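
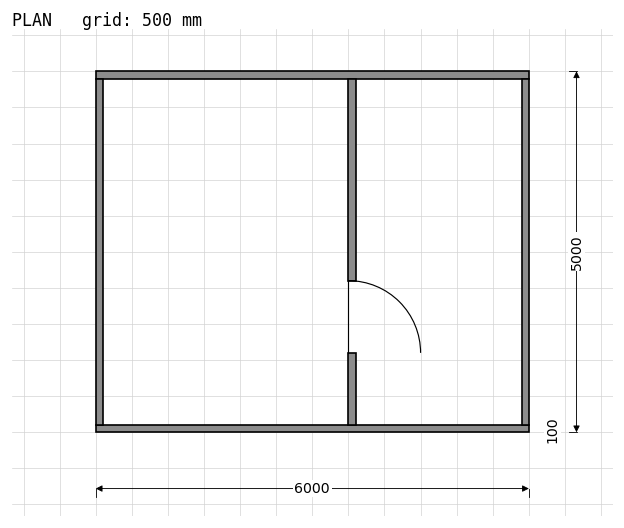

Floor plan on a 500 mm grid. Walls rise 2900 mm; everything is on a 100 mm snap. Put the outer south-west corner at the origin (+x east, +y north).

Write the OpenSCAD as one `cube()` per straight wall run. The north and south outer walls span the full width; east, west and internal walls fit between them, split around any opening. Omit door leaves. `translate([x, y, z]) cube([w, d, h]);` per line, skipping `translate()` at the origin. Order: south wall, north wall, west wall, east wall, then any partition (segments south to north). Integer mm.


cube([6000, 100, 2900]);
translate([0, 4900, 0]) cube([6000, 100, 2900]);
translate([0, 100, 0]) cube([100, 4800, 2900]);
translate([5900, 100, 0]) cube([100, 4800, 2900]);
translate([3500, 100, 0]) cube([100, 1000, 2900]);
translate([3500, 2100, 0]) cube([100, 2800, 2900]);


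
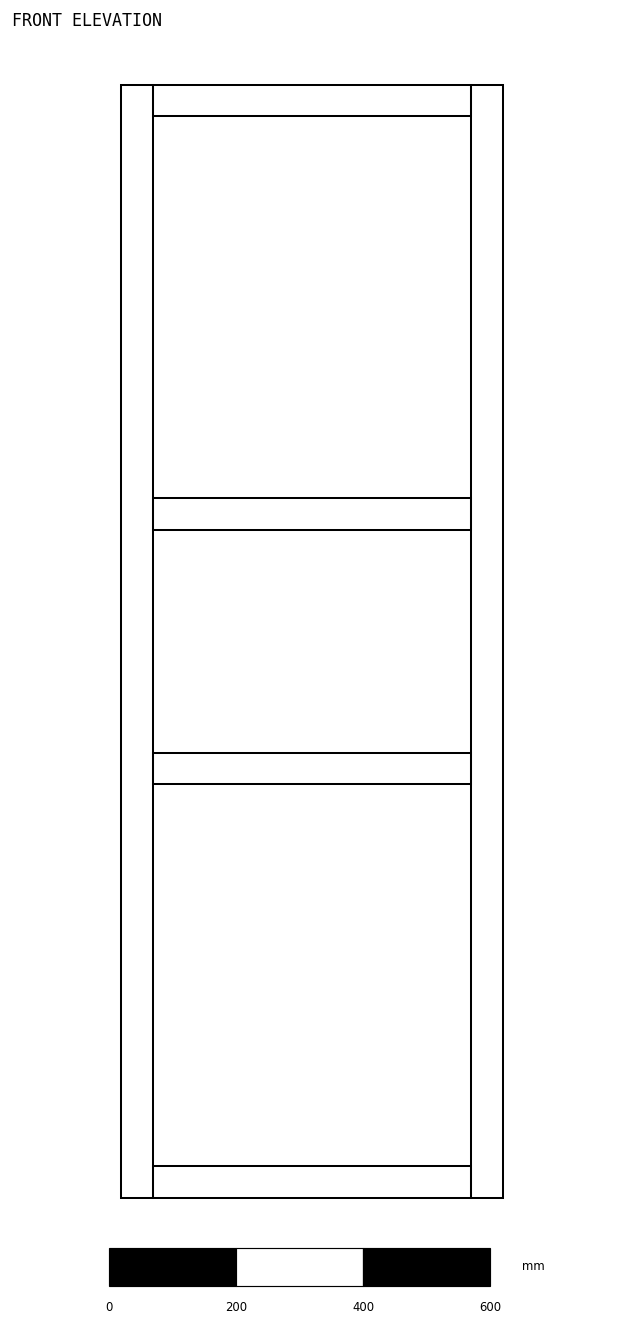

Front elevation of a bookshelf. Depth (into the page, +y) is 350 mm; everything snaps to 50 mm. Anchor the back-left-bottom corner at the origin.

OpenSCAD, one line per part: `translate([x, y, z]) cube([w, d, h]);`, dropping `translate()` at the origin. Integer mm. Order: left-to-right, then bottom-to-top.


cube([50, 350, 1750]);
translate([50, 0, 0]) cube([500, 350, 50]);
translate([50, 0, 650]) cube([500, 350, 50]);
translate([50, 0, 1050]) cube([500, 350, 50]);
translate([50, 0, 1700]) cube([500, 350, 50]);
translate([550, 0, 0]) cube([50, 350, 1750]);


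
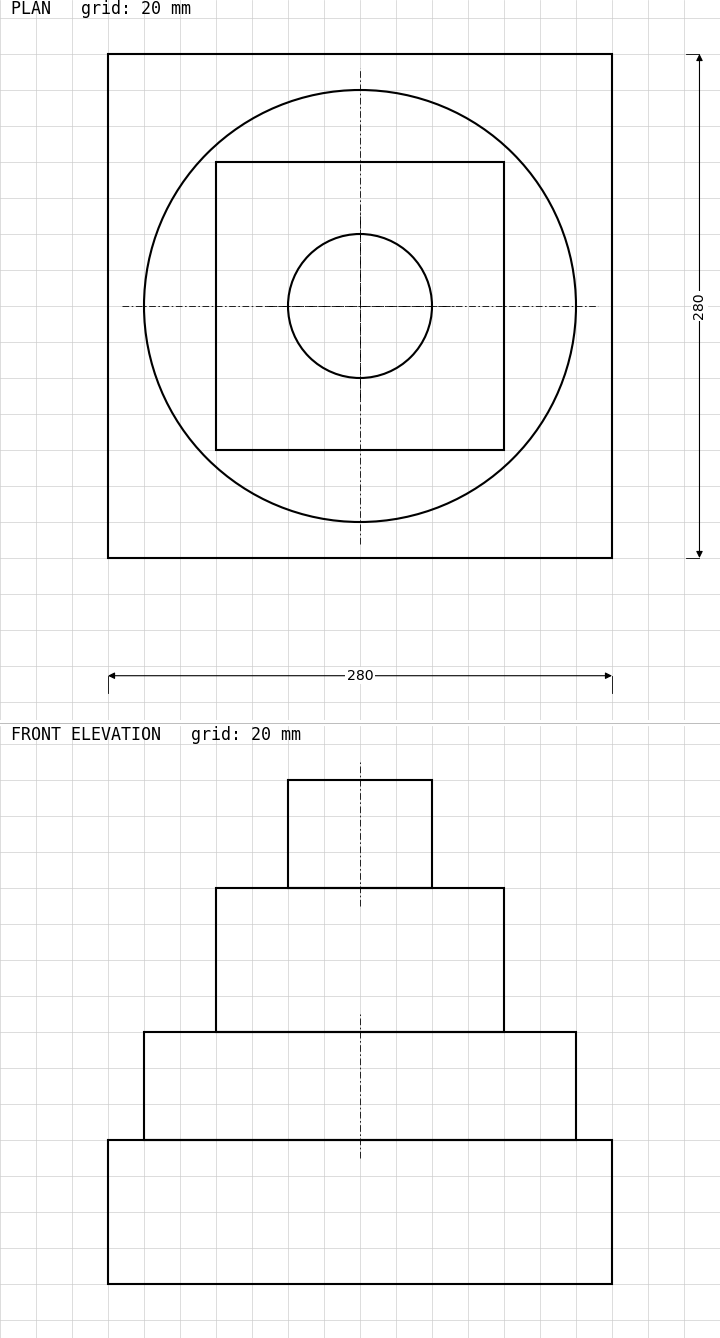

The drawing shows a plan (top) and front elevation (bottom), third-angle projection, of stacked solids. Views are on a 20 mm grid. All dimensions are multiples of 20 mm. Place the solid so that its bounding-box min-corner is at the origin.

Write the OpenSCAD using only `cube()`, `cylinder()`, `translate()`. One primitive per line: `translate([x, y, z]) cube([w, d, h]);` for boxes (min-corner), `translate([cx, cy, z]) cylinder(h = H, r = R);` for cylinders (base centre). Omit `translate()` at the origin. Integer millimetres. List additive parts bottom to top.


cube([280, 280, 80]);
translate([140, 140, 80]) cylinder(h = 60, r = 120);
translate([60, 60, 140]) cube([160, 160, 80]);
translate([140, 140, 220]) cylinder(h = 60, r = 40);


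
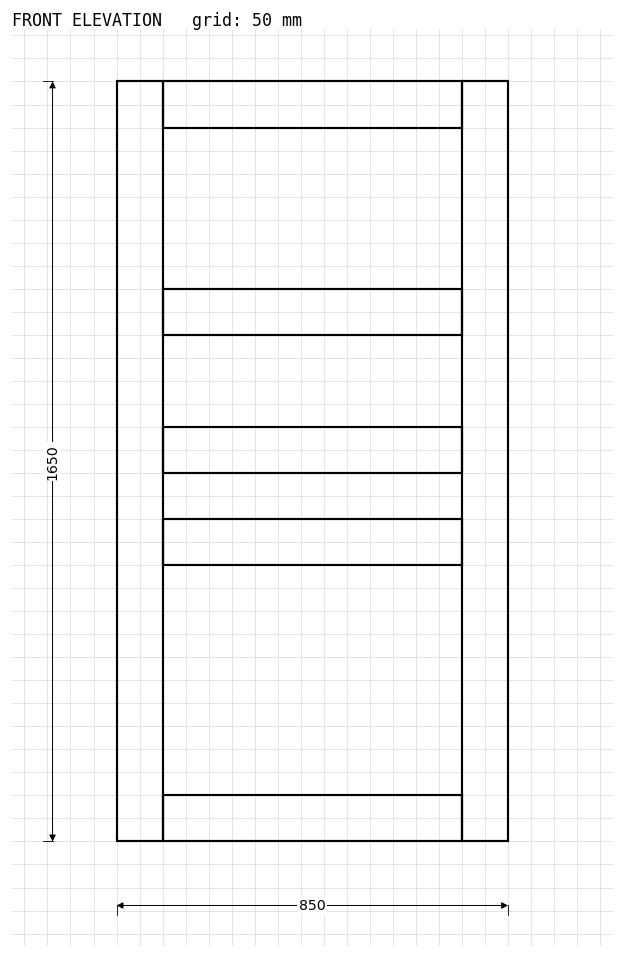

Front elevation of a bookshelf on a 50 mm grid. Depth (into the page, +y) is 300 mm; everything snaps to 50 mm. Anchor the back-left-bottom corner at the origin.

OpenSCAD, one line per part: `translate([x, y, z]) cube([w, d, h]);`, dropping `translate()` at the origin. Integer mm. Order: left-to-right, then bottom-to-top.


cube([100, 300, 1650]);
translate([100, 0, 0]) cube([650, 300, 100]);
translate([100, 0, 600]) cube([650, 300, 100]);
translate([100, 0, 800]) cube([650, 300, 100]);
translate([100, 0, 1100]) cube([650, 300, 100]);
translate([100, 0, 1550]) cube([650, 300, 100]);
translate([750, 0, 0]) cube([100, 300, 1650]);


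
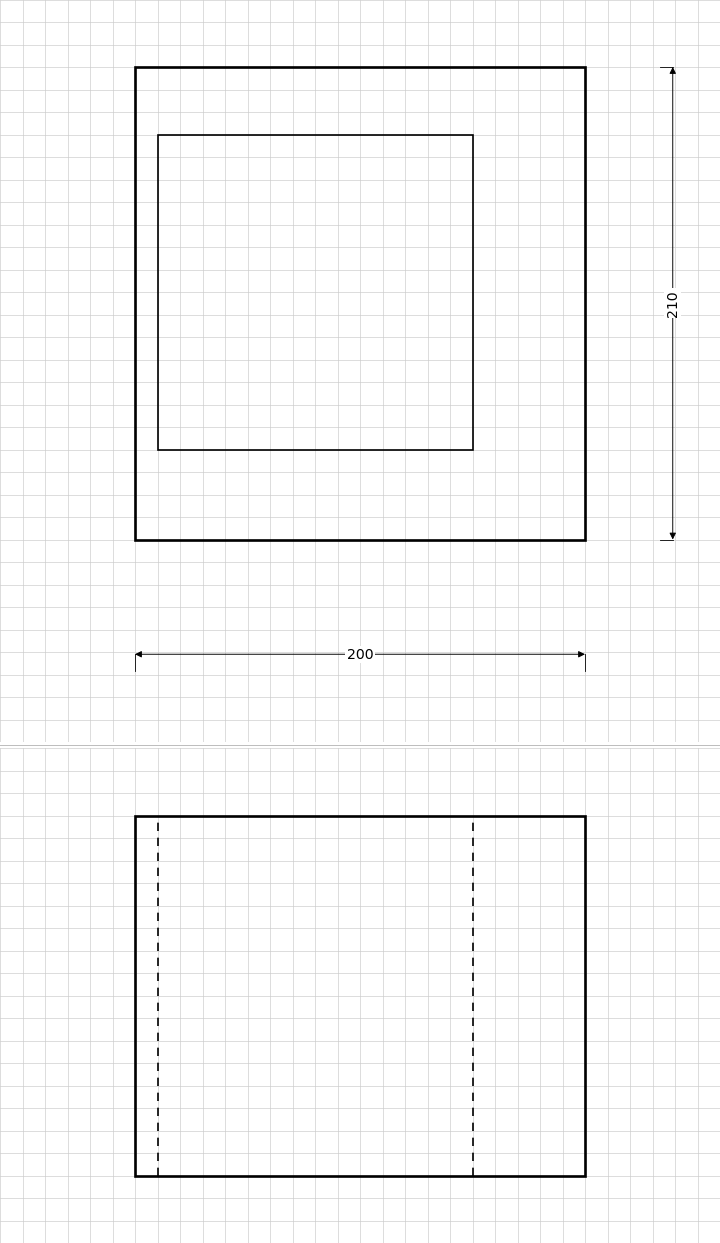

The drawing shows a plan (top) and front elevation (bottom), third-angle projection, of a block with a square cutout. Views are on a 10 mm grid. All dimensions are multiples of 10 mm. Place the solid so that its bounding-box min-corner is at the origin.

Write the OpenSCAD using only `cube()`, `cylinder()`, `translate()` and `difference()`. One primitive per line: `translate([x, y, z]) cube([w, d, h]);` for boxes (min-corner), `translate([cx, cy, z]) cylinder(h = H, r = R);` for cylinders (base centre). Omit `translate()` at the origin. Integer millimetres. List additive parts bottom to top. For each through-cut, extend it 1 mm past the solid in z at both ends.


difference() {
  cube([200, 210, 160]);
  translate([10, 40, -1]) cube([140, 140, 162]);
}


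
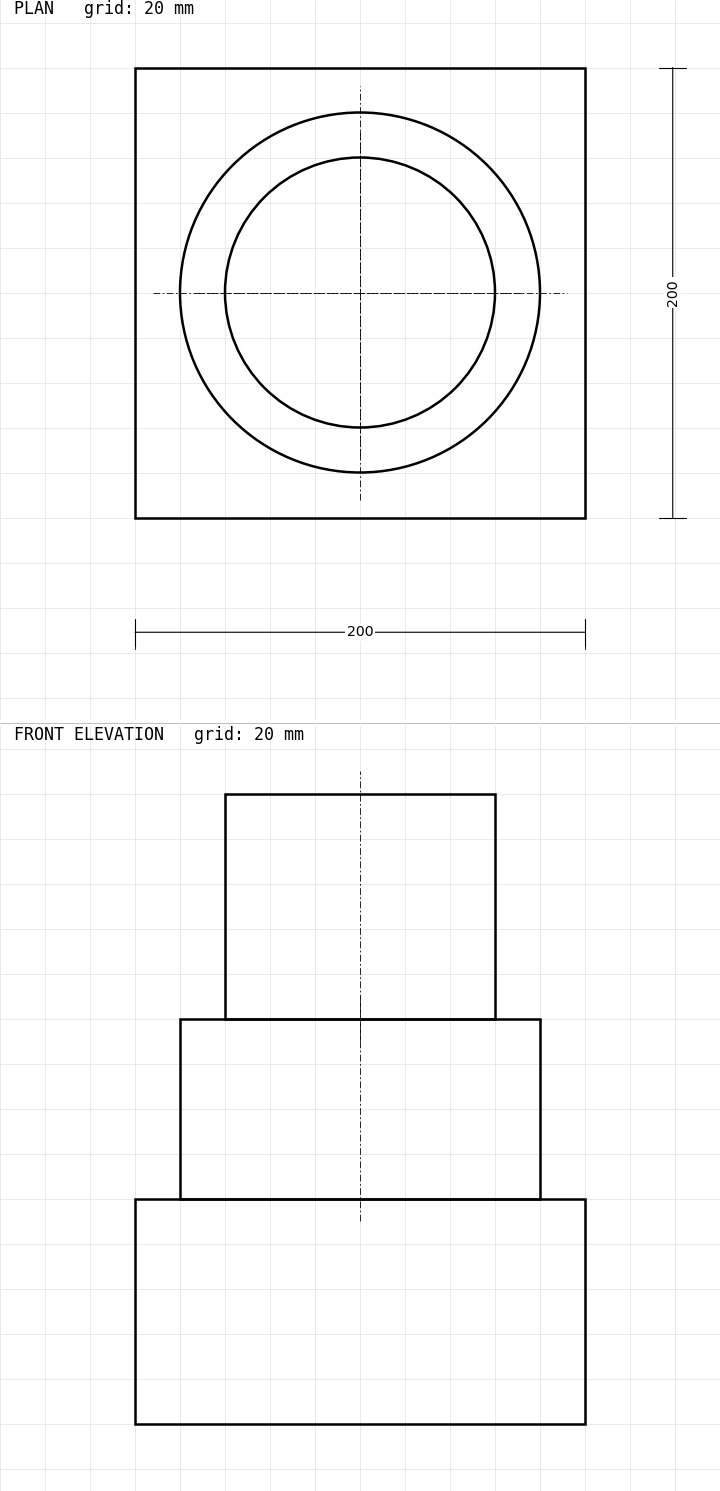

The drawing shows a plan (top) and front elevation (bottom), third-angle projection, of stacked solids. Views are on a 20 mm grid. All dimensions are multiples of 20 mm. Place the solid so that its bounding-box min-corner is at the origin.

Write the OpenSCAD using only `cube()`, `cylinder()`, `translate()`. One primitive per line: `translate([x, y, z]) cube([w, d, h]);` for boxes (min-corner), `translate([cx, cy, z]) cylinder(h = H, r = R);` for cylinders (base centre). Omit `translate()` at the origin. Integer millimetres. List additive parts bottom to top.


cube([200, 200, 100]);
translate([100, 100, 100]) cylinder(h = 80, r = 80);
translate([100, 100, 180]) cylinder(h = 100, r = 60);


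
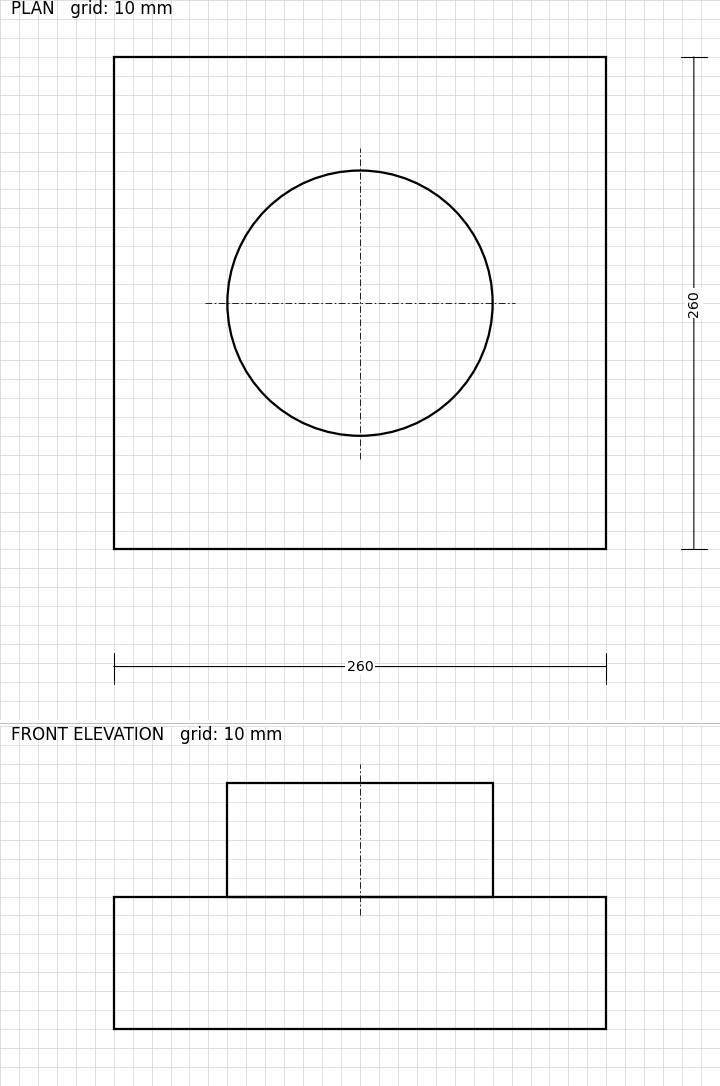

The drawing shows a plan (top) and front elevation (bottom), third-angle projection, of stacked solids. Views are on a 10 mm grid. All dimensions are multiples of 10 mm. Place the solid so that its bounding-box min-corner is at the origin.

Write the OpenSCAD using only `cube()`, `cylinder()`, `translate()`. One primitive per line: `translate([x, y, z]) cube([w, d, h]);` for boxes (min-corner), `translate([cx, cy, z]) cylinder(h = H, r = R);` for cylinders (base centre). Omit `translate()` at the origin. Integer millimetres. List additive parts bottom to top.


cube([260, 260, 70]);
translate([130, 130, 70]) cylinder(h = 60, r = 70);


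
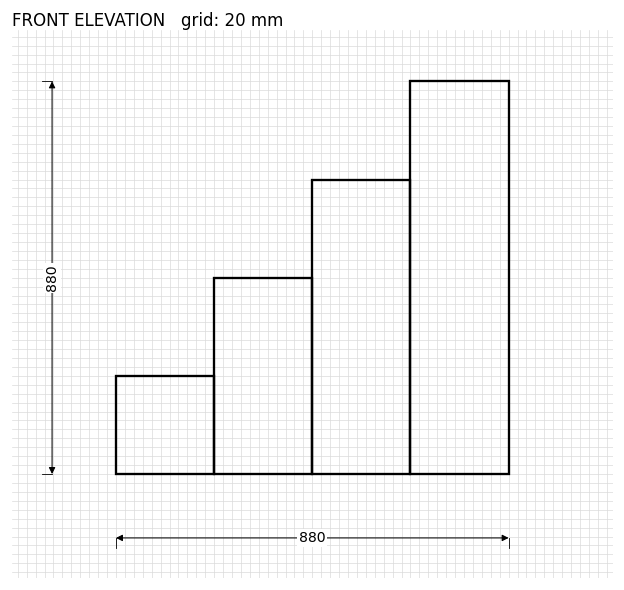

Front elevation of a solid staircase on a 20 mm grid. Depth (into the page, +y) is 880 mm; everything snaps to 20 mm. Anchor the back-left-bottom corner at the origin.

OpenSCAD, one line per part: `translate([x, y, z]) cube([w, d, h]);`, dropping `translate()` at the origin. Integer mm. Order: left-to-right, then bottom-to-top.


cube([220, 880, 220]);
translate([220, 0, 0]) cube([220, 880, 440]);
translate([440, 0, 0]) cube([220, 880, 660]);
translate([660, 0, 0]) cube([220, 880, 880]);


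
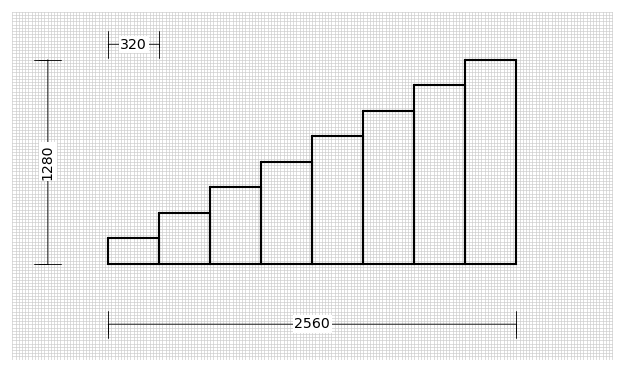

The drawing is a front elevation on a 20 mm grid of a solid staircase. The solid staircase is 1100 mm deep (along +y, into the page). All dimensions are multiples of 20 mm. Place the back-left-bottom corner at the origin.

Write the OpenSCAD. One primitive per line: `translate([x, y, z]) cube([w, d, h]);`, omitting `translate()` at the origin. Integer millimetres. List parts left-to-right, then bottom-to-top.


cube([320, 1100, 160]);
translate([320, 0, 0]) cube([320, 1100, 320]);
translate([640, 0, 0]) cube([320, 1100, 480]);
translate([960, 0, 0]) cube([320, 1100, 640]);
translate([1280, 0, 0]) cube([320, 1100, 800]);
translate([1600, 0, 0]) cube([320, 1100, 960]);
translate([1920, 0, 0]) cube([320, 1100, 1120]);
translate([2240, 0, 0]) cube([320, 1100, 1280]);


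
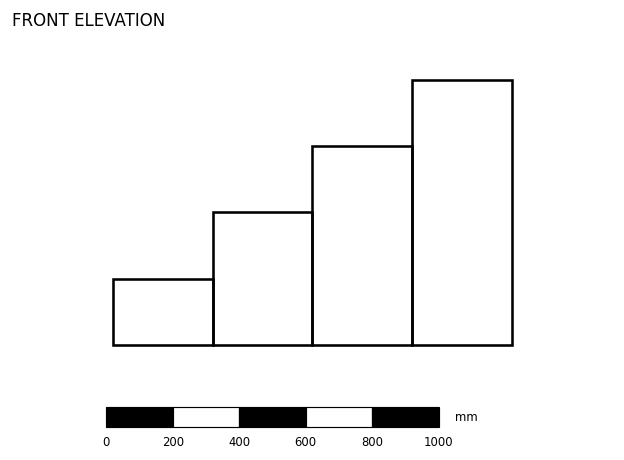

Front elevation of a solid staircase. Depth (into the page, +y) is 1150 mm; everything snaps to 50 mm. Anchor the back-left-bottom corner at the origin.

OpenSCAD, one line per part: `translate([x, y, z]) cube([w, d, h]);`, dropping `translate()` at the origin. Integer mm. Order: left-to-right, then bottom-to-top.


cube([300, 1150, 200]);
translate([300, 0, 0]) cube([300, 1150, 400]);
translate([600, 0, 0]) cube([300, 1150, 600]);
translate([900, 0, 0]) cube([300, 1150, 800]);


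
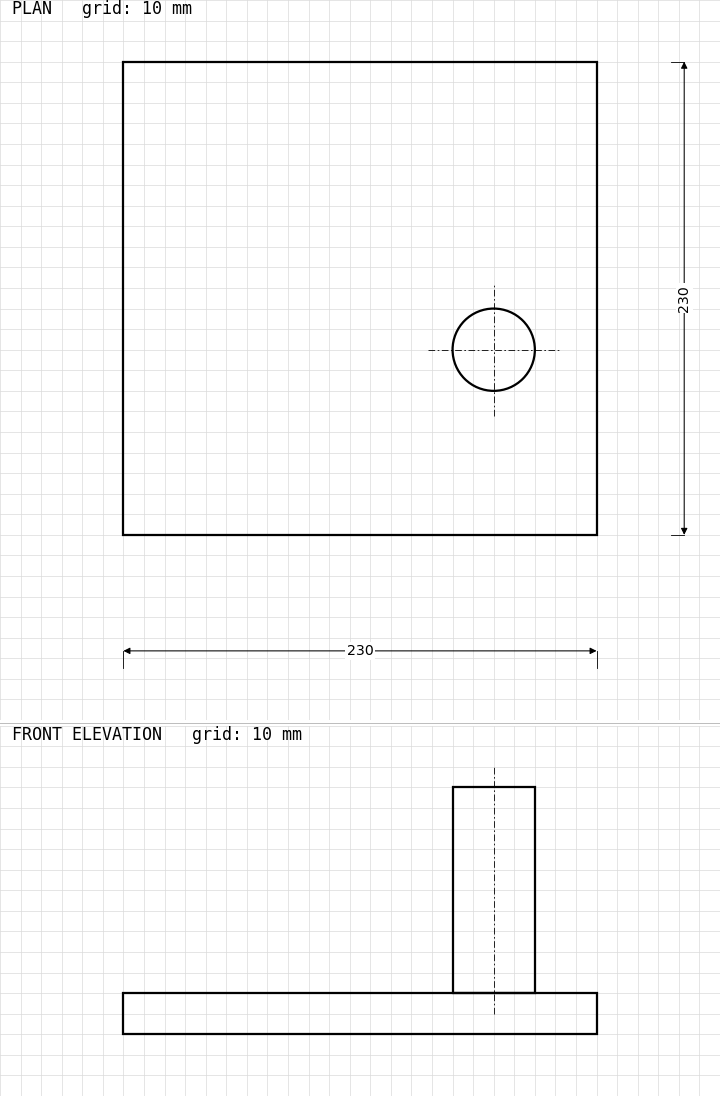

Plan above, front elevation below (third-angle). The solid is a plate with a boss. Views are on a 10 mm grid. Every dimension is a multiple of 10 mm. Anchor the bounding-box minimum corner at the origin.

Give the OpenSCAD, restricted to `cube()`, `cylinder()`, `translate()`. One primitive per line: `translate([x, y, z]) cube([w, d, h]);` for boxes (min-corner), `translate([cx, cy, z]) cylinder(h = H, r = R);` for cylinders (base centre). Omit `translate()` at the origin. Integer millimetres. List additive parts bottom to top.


cube([230, 230, 20]);
translate([180, 90, 20]) cylinder(h = 100, r = 20);


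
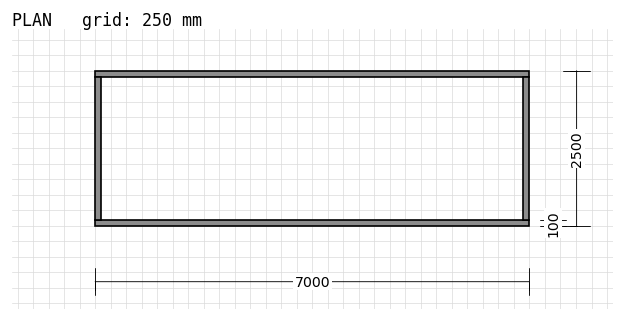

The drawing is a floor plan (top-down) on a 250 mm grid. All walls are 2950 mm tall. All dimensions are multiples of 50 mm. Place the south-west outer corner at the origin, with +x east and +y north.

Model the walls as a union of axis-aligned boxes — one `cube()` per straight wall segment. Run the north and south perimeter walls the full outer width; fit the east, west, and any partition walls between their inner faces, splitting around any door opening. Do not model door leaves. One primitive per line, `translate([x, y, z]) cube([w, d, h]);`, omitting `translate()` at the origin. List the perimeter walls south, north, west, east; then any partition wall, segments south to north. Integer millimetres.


cube([7000, 100, 2950]);
translate([0, 2400, 0]) cube([7000, 100, 2950]);
translate([0, 100, 0]) cube([100, 2300, 2950]);
translate([6900, 100, 0]) cube([100, 2300, 2950]);


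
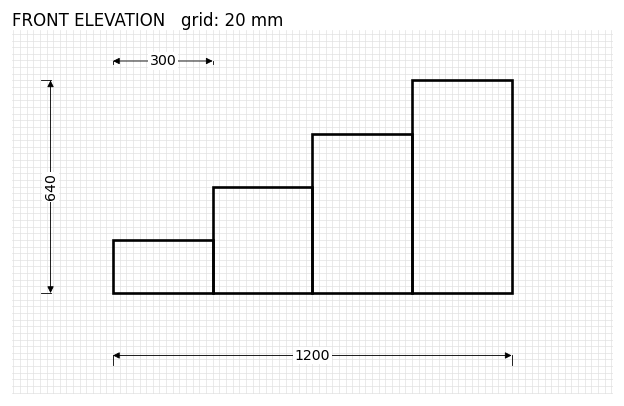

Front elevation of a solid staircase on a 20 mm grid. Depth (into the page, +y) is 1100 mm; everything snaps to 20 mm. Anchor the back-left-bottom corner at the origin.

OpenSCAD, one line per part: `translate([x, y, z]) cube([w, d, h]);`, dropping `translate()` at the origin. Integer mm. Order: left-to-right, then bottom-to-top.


cube([300, 1100, 160]);
translate([300, 0, 0]) cube([300, 1100, 320]);
translate([600, 0, 0]) cube([300, 1100, 480]);
translate([900, 0, 0]) cube([300, 1100, 640]);


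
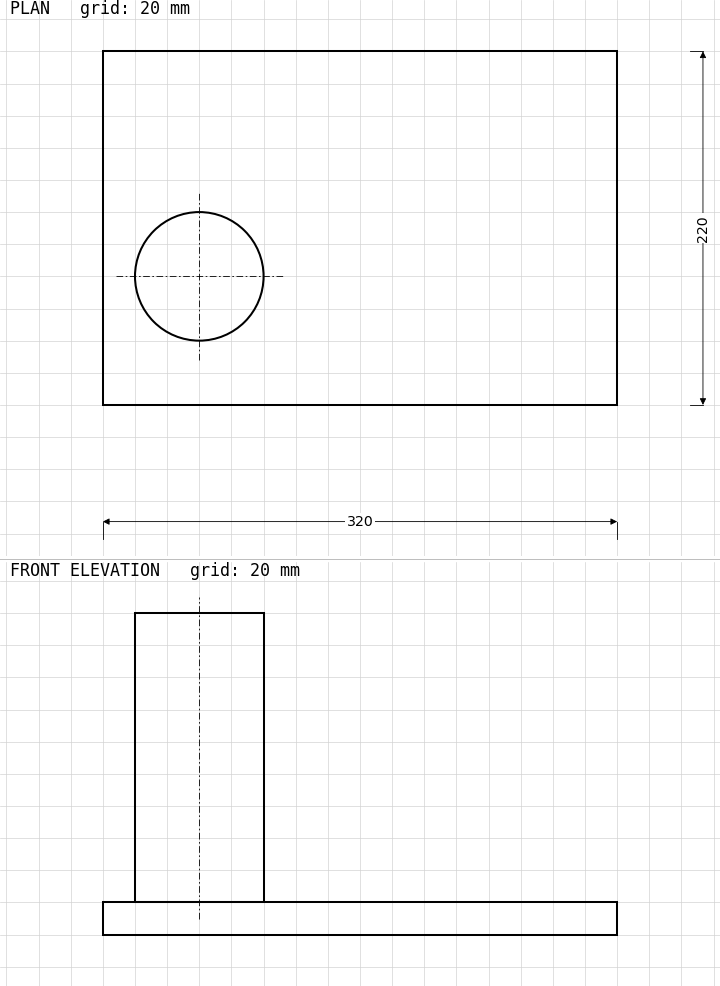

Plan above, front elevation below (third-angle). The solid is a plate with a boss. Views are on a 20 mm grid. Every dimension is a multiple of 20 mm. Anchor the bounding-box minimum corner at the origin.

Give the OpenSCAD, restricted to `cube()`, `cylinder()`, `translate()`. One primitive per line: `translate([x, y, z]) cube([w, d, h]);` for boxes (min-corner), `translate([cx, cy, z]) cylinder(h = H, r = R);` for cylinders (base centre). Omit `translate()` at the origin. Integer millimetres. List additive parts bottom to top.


cube([320, 220, 20]);
translate([60, 80, 20]) cylinder(h = 180, r = 40);


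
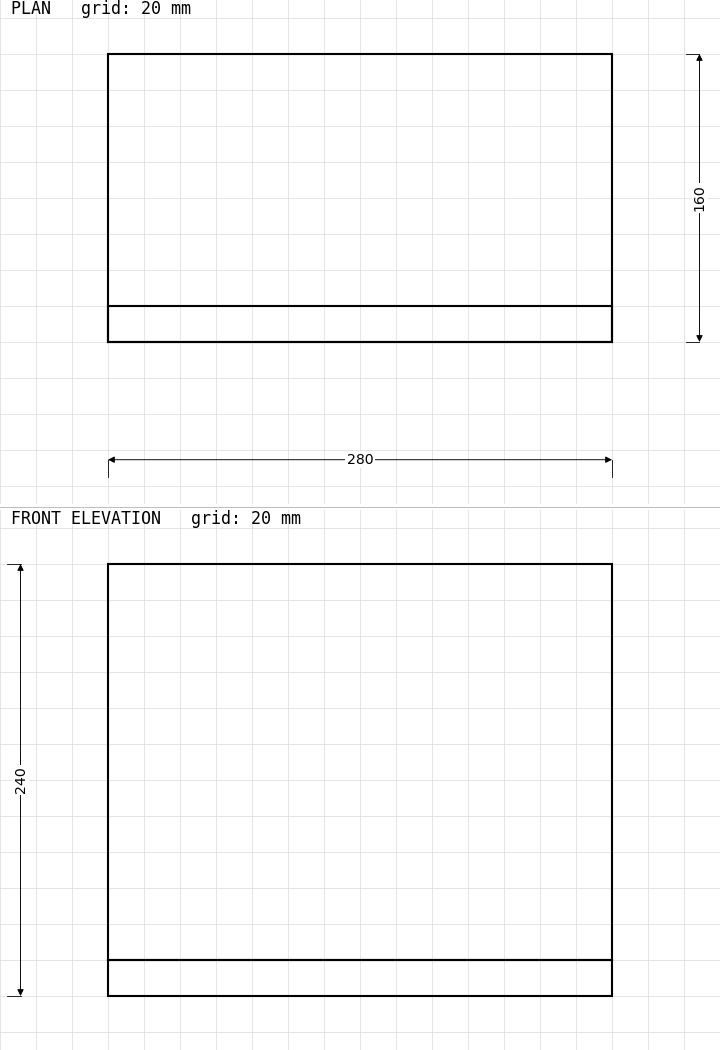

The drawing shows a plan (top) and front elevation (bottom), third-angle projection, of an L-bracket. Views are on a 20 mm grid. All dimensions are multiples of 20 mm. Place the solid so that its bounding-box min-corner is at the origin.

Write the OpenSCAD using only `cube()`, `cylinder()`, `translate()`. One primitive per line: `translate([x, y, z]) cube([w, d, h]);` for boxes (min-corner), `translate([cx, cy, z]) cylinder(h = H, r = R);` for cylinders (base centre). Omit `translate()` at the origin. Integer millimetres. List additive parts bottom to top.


cube([280, 160, 20]);
translate([0, 0, 20]) cube([280, 20, 220]);


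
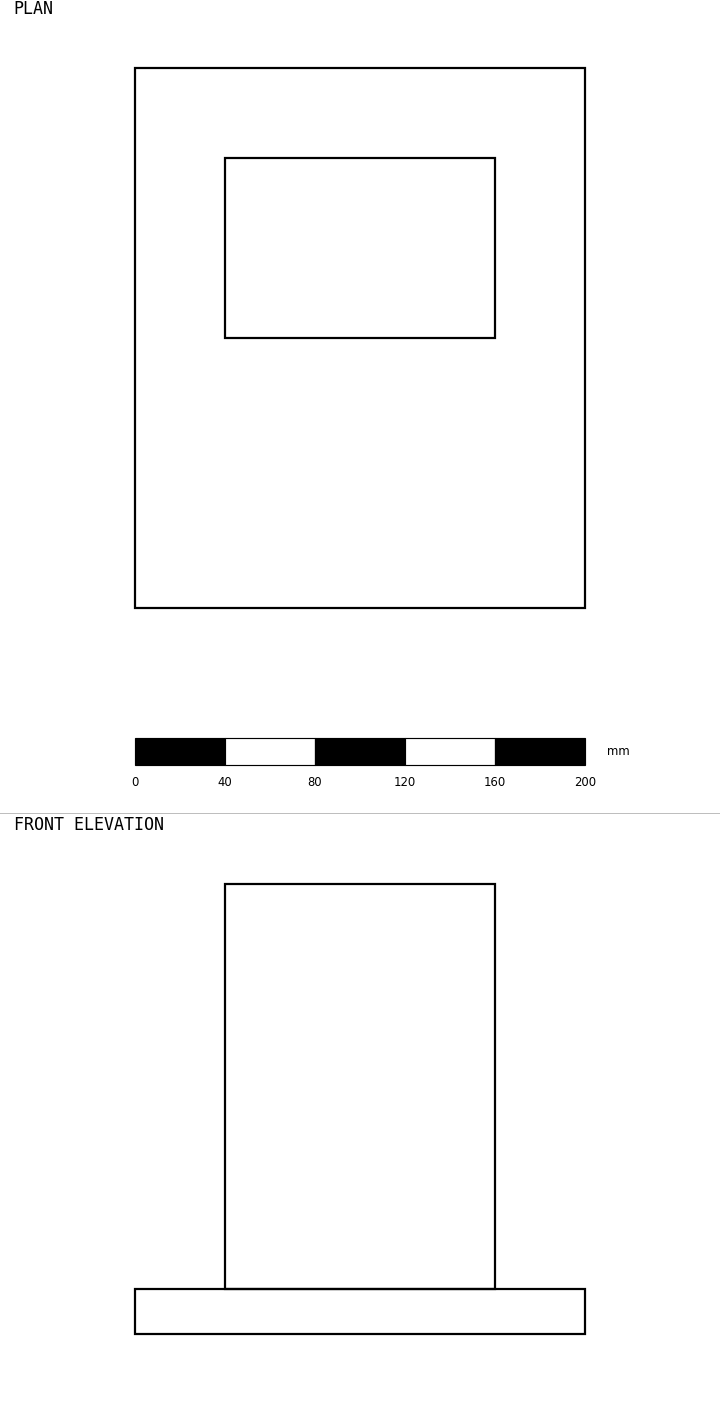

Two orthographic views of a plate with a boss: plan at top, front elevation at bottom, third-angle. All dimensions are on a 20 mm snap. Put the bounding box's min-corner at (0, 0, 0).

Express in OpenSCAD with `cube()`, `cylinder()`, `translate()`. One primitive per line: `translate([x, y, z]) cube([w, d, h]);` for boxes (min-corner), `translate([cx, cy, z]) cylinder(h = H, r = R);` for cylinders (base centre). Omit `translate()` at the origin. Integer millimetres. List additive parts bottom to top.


cube([200, 240, 20]);
translate([40, 120, 20]) cube([120, 80, 180]);


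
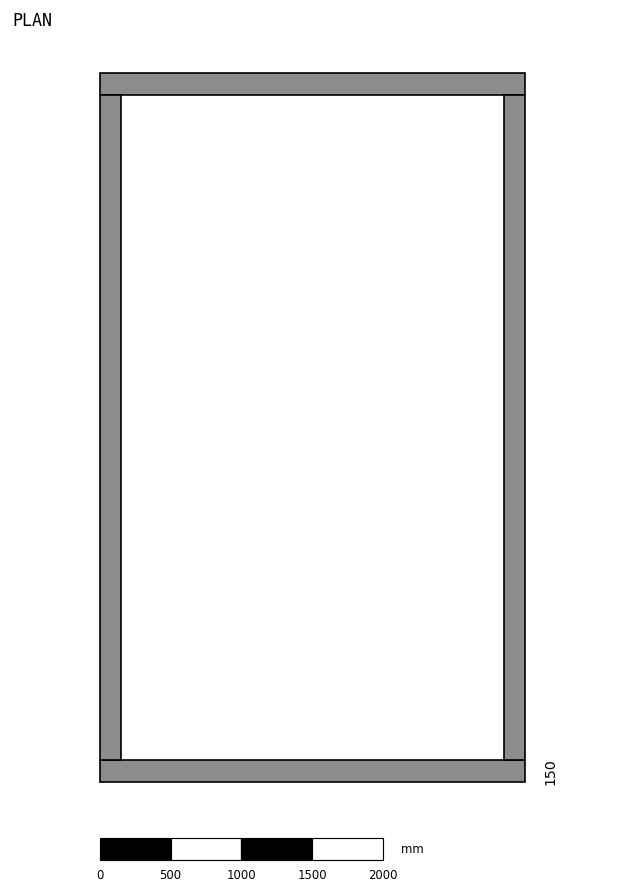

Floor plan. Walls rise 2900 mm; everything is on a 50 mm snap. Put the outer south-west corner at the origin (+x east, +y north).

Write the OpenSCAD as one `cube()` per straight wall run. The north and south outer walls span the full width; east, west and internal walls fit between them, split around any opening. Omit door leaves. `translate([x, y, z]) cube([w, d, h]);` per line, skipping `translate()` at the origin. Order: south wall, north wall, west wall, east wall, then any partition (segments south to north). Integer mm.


cube([3000, 150, 2900]);
translate([0, 4850, 0]) cube([3000, 150, 2900]);
translate([0, 150, 0]) cube([150, 4700, 2900]);
translate([2850, 150, 0]) cube([150, 4700, 2900]);


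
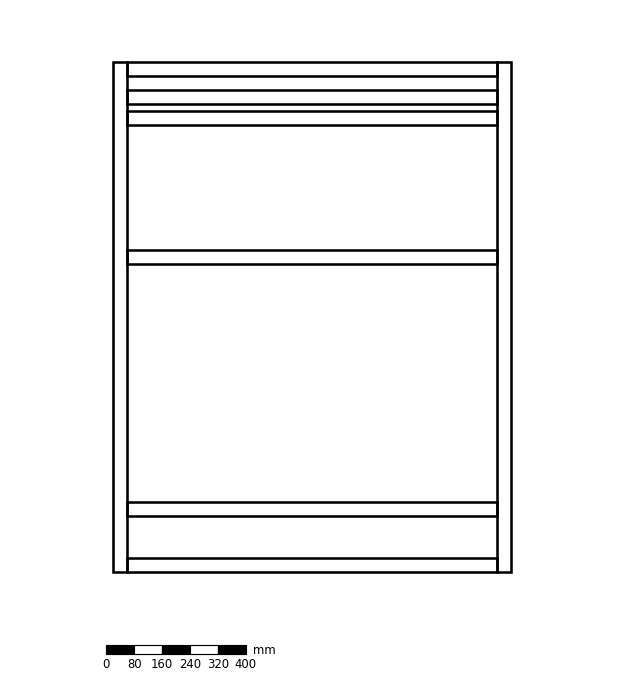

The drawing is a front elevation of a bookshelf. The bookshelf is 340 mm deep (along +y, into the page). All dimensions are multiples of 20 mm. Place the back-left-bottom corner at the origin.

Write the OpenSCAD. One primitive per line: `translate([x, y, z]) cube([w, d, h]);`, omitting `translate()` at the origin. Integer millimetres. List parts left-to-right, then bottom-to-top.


cube([40, 340, 1460]);
translate([40, 0, 0]) cube([1060, 340, 40]);
translate([40, 0, 160]) cube([1060, 340, 40]);
translate([40, 0, 880]) cube([1060, 340, 40]);
translate([40, 0, 1280]) cube([1060, 340, 40]);
translate([40, 0, 1340]) cube([1060, 340, 40]);
translate([40, 0, 1420]) cube([1060, 340, 40]);
translate([1100, 0, 0]) cube([40, 340, 1460]);


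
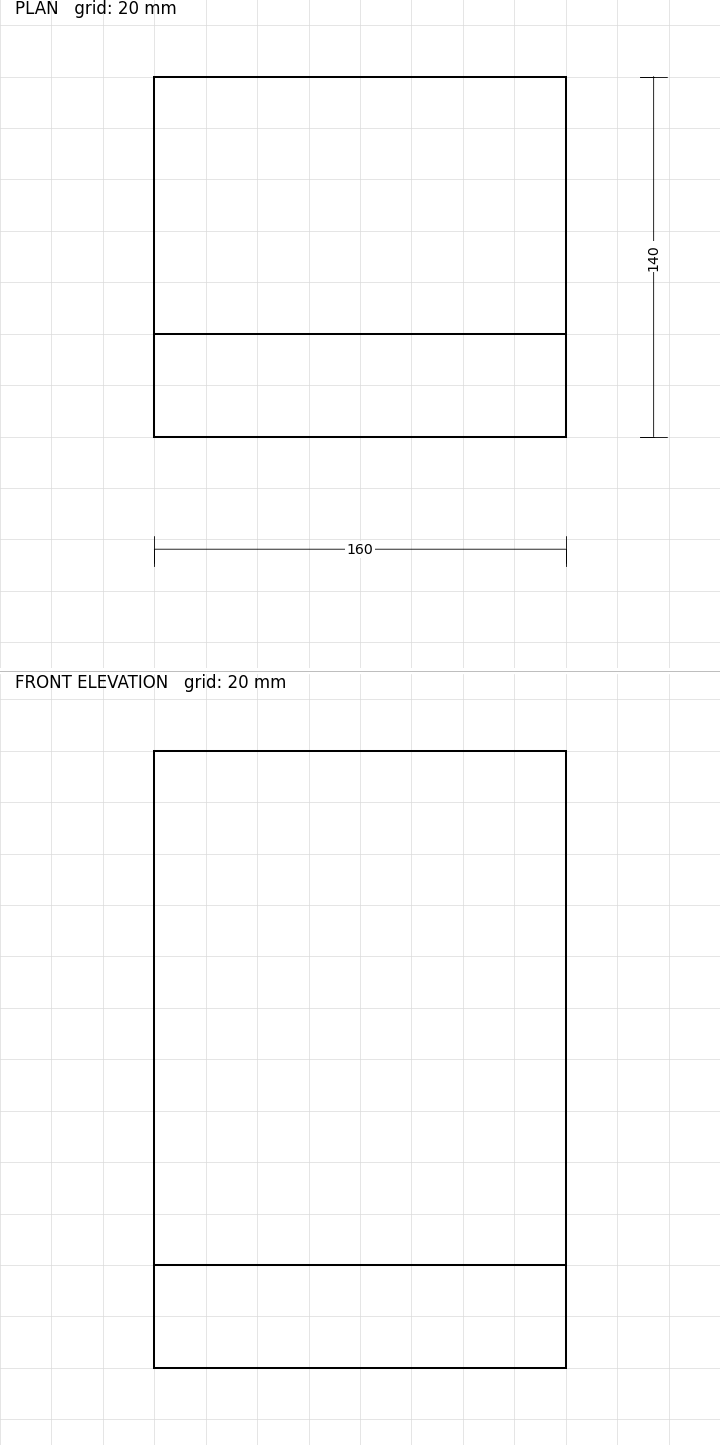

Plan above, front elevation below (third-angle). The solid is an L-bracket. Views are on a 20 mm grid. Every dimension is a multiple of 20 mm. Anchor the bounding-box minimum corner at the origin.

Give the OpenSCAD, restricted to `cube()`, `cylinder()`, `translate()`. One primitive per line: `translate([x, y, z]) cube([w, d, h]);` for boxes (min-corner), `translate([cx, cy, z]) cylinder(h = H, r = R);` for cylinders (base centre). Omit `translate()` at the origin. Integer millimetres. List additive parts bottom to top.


cube([160, 140, 40]);
translate([0, 0, 40]) cube([160, 40, 200]);


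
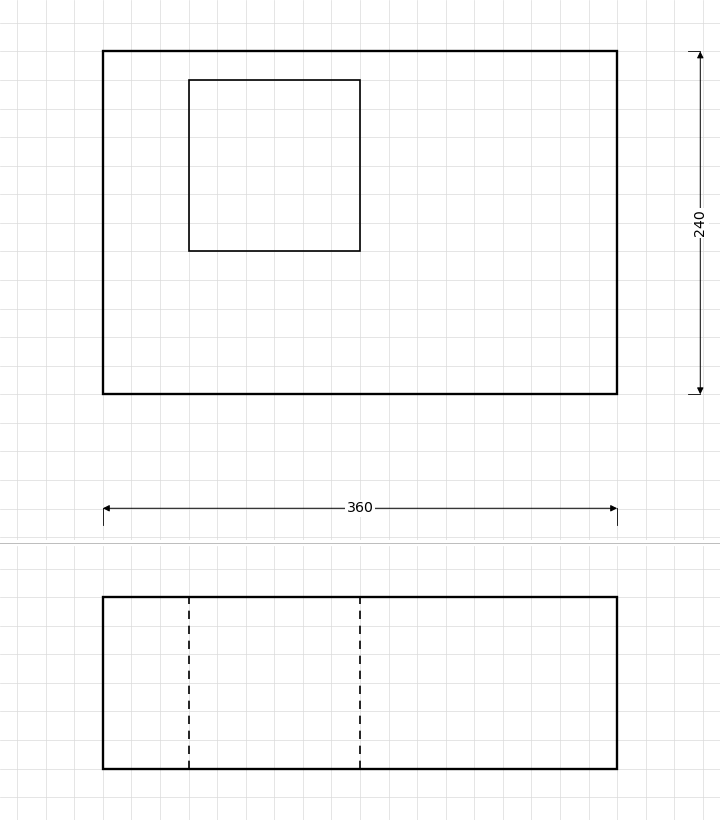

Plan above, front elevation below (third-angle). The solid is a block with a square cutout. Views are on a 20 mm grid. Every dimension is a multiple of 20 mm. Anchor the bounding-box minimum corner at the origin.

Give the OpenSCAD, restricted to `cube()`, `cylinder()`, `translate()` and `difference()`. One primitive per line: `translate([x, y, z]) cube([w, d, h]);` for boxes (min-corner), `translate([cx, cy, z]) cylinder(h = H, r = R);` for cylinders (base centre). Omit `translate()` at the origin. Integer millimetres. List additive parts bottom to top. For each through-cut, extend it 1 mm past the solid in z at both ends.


difference() {
  cube([360, 240, 120]);
  translate([60, 100, -1]) cube([120, 120, 122]);
}


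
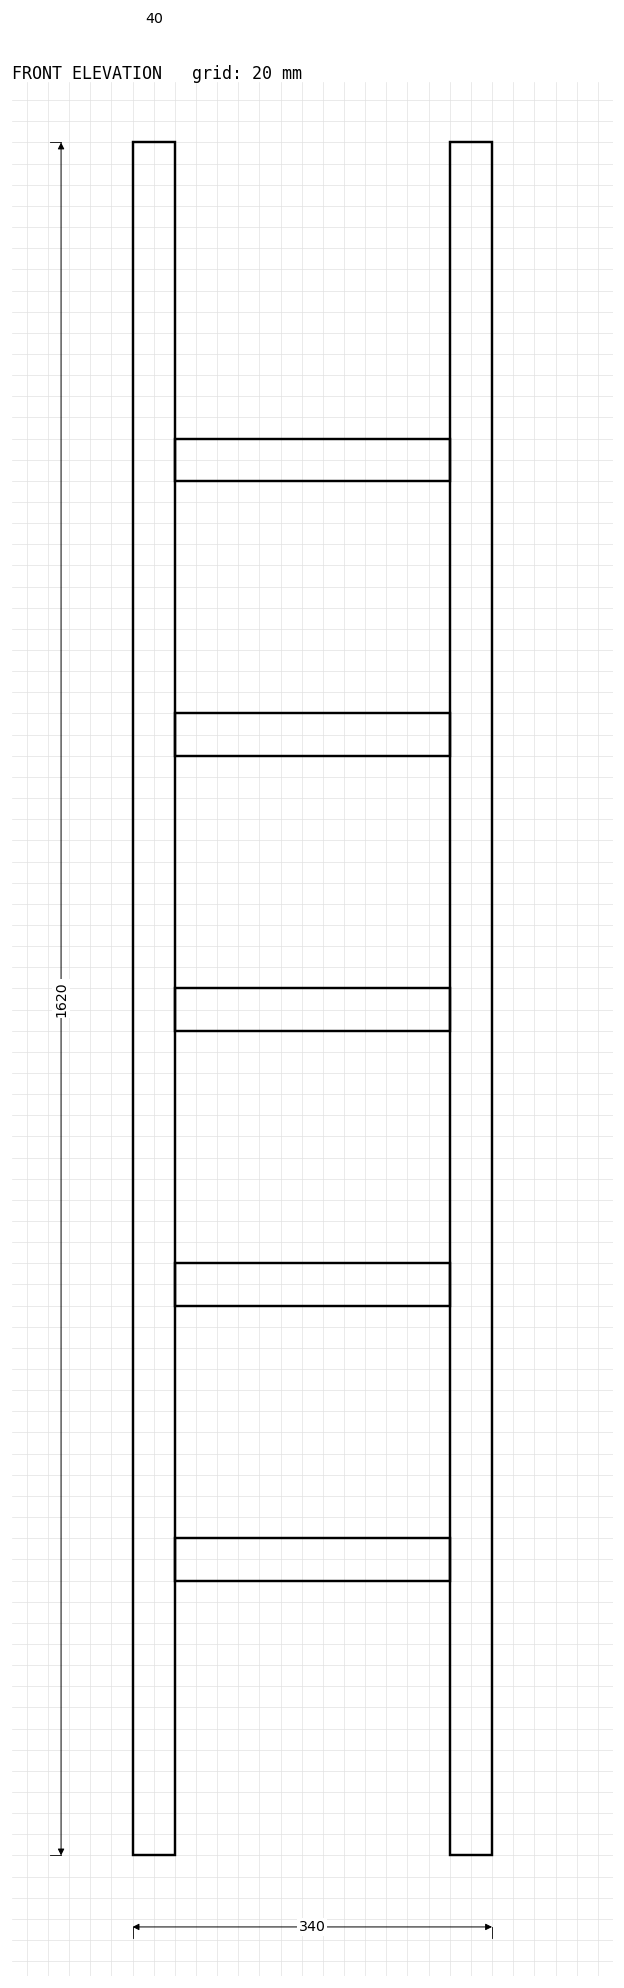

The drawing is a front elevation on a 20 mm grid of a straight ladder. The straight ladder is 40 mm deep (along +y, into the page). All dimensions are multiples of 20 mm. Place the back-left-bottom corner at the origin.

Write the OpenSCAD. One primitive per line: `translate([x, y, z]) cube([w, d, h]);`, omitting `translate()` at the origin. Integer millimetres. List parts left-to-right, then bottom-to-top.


cube([40, 40, 1620]);
translate([40, 0, 260]) cube([260, 40, 40]);
translate([40, 0, 520]) cube([260, 40, 40]);
translate([40, 0, 780]) cube([260, 40, 40]);
translate([40, 0, 1040]) cube([260, 40, 40]);
translate([40, 0, 1300]) cube([260, 40, 40]);
translate([300, 0, 0]) cube([40, 40, 1620]);


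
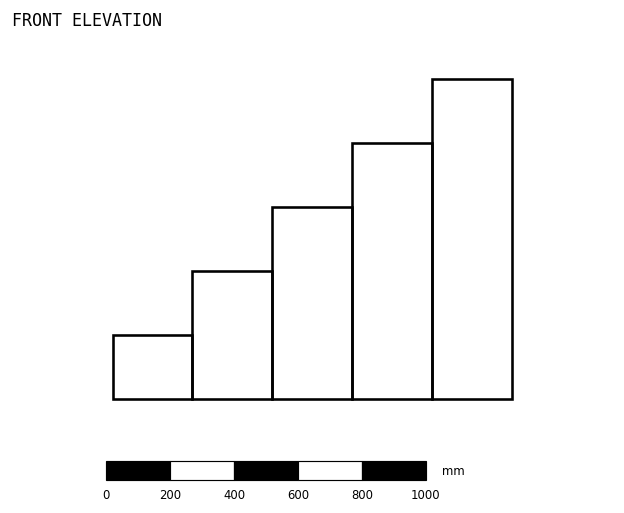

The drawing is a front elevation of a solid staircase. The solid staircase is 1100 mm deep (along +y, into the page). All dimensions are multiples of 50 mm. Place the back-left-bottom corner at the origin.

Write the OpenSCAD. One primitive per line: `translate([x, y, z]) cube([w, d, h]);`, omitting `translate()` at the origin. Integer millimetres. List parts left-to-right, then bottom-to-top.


cube([250, 1100, 200]);
translate([250, 0, 0]) cube([250, 1100, 400]);
translate([500, 0, 0]) cube([250, 1100, 600]);
translate([750, 0, 0]) cube([250, 1100, 800]);
translate([1000, 0, 0]) cube([250, 1100, 1000]);


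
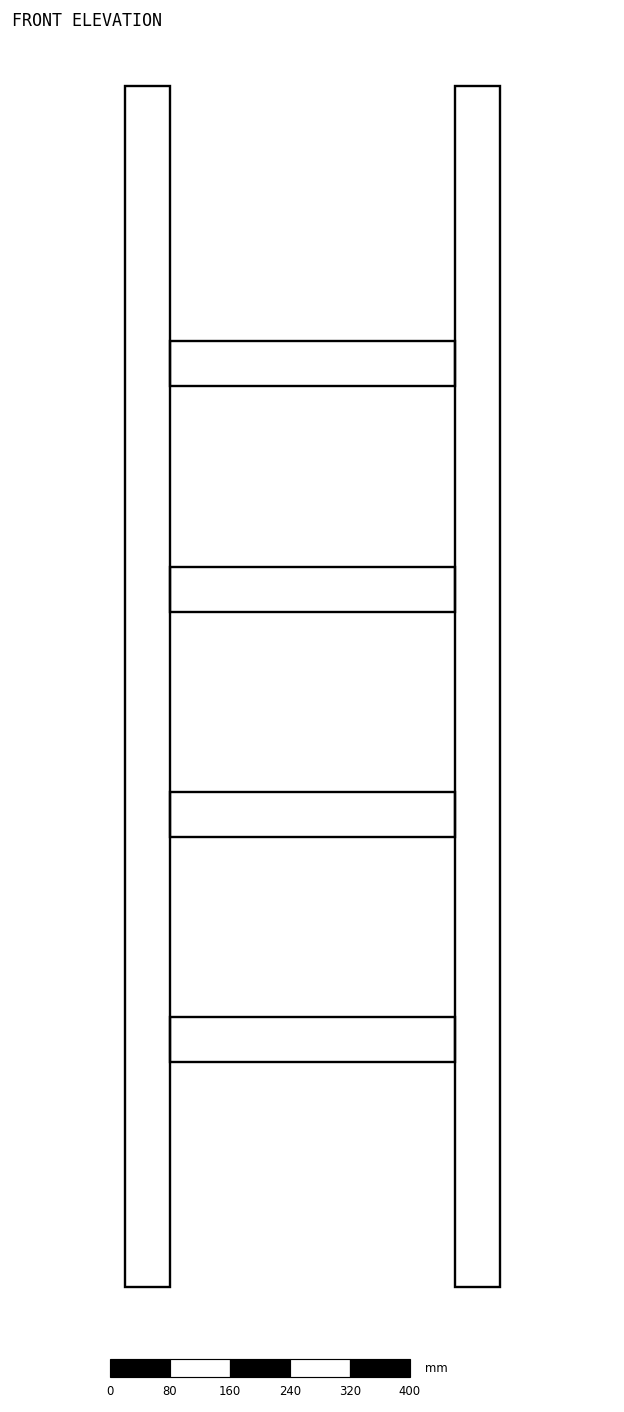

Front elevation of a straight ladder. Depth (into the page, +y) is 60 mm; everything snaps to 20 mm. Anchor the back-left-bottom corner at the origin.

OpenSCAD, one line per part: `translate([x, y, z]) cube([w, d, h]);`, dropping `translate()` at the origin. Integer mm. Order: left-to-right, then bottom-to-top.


cube([60, 60, 1600]);
translate([60, 0, 300]) cube([380, 60, 60]);
translate([60, 0, 600]) cube([380, 60, 60]);
translate([60, 0, 900]) cube([380, 60, 60]);
translate([60, 0, 1200]) cube([380, 60, 60]);
translate([440, 0, 0]) cube([60, 60, 1600]);


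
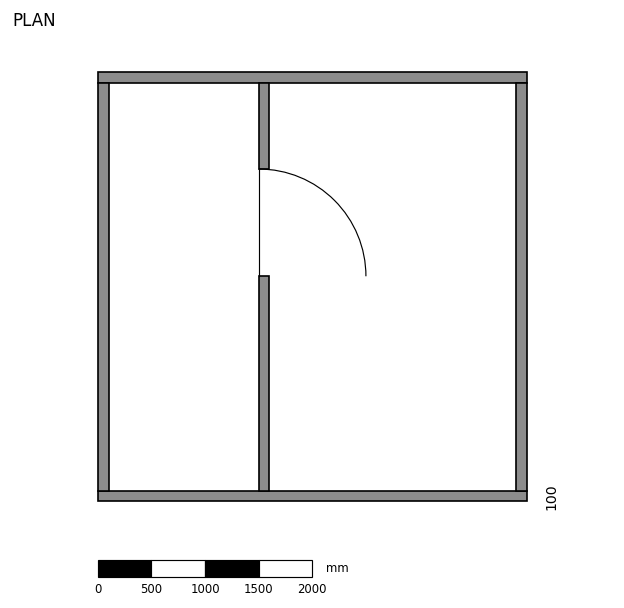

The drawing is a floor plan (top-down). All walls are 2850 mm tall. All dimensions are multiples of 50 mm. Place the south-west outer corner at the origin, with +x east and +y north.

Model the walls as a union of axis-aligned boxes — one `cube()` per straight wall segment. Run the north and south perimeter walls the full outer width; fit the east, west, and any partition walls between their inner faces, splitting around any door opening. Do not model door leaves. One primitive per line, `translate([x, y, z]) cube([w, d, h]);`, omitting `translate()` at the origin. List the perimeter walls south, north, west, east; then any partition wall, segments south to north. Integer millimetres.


cube([4000, 100, 2850]);
translate([0, 3900, 0]) cube([4000, 100, 2850]);
translate([0, 100, 0]) cube([100, 3800, 2850]);
translate([3900, 100, 0]) cube([100, 3800, 2850]);
translate([1500, 100, 0]) cube([100, 2000, 2850]);
translate([1500, 3100, 0]) cube([100, 800, 2850]);


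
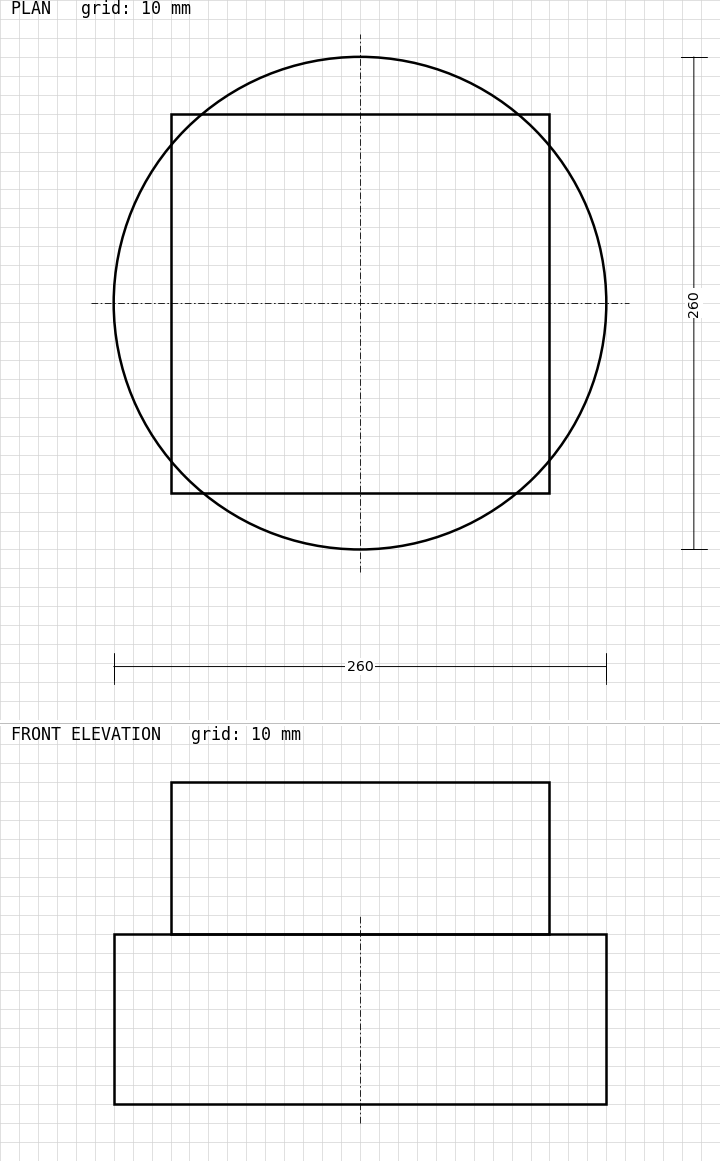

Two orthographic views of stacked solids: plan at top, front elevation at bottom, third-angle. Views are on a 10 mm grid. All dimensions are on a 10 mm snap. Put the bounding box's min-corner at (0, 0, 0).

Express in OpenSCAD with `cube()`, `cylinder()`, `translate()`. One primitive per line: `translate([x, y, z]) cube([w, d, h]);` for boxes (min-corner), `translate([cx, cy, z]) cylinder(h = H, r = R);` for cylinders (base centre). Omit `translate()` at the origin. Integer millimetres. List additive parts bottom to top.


translate([130, 130, 0]) cylinder(h = 90, r = 130);
translate([30, 30, 90]) cube([200, 200, 80]);


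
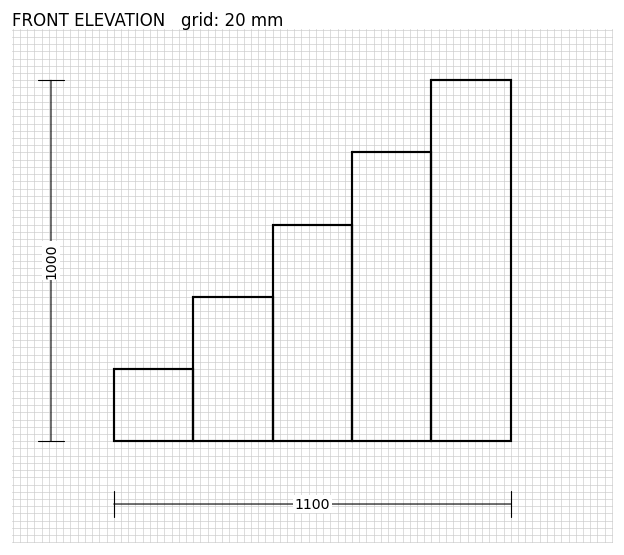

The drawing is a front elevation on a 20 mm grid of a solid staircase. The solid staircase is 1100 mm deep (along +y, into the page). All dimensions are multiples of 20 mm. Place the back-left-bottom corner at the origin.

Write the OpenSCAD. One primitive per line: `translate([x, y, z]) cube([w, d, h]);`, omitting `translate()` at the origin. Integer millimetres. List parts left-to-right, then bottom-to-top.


cube([220, 1100, 200]);
translate([220, 0, 0]) cube([220, 1100, 400]);
translate([440, 0, 0]) cube([220, 1100, 600]);
translate([660, 0, 0]) cube([220, 1100, 800]);
translate([880, 0, 0]) cube([220, 1100, 1000]);


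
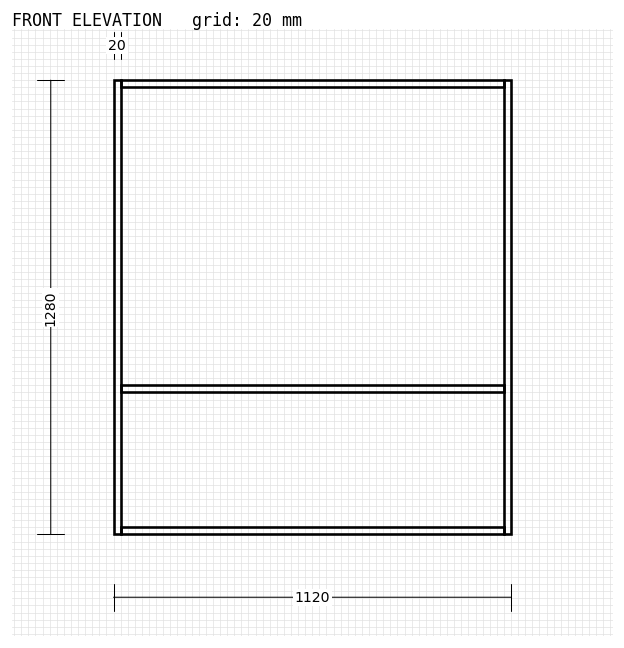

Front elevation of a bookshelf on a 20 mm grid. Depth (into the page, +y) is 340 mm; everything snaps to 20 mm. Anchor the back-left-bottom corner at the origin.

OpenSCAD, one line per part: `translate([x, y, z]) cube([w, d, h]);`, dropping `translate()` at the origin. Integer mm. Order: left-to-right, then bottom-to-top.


cube([20, 340, 1280]);
translate([20, 0, 0]) cube([1080, 340, 20]);
translate([20, 0, 400]) cube([1080, 340, 20]);
translate([20, 0, 1260]) cube([1080, 340, 20]);
translate([1100, 0, 0]) cube([20, 340, 1280]);


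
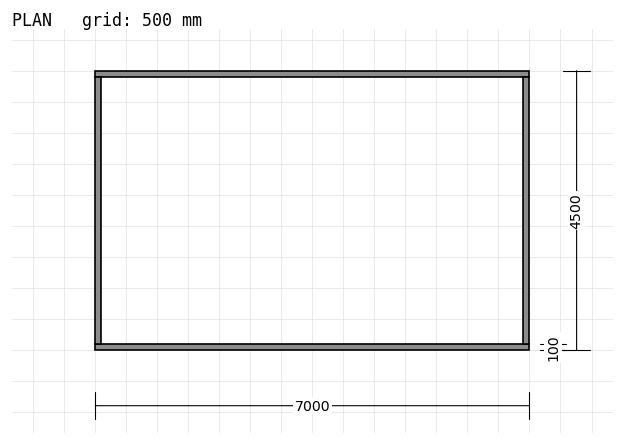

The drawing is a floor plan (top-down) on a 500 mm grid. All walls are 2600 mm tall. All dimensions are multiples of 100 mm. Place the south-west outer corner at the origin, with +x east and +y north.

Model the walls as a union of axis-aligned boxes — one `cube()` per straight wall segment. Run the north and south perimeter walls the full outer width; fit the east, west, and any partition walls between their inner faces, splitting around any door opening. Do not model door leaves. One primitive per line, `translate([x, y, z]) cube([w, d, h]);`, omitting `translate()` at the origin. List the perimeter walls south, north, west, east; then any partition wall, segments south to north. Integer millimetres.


cube([7000, 100, 2600]);
translate([0, 4400, 0]) cube([7000, 100, 2600]);
translate([0, 100, 0]) cube([100, 4300, 2600]);
translate([6900, 100, 0]) cube([100, 4300, 2600]);


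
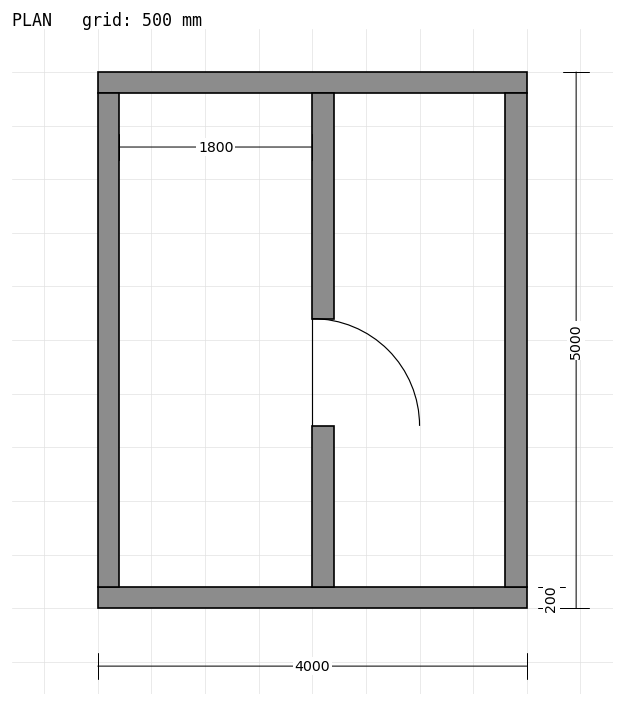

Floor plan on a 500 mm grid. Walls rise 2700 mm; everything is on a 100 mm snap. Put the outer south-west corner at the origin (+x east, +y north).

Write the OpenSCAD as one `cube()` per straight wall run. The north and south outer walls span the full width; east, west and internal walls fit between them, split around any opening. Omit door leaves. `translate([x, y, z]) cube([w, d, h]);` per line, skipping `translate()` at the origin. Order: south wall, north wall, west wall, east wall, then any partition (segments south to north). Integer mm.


cube([4000, 200, 2700]);
translate([0, 4800, 0]) cube([4000, 200, 2700]);
translate([0, 200, 0]) cube([200, 4600, 2700]);
translate([3800, 200, 0]) cube([200, 4600, 2700]);
translate([2000, 200, 0]) cube([200, 1500, 2700]);
translate([2000, 2700, 0]) cube([200, 2100, 2700]);


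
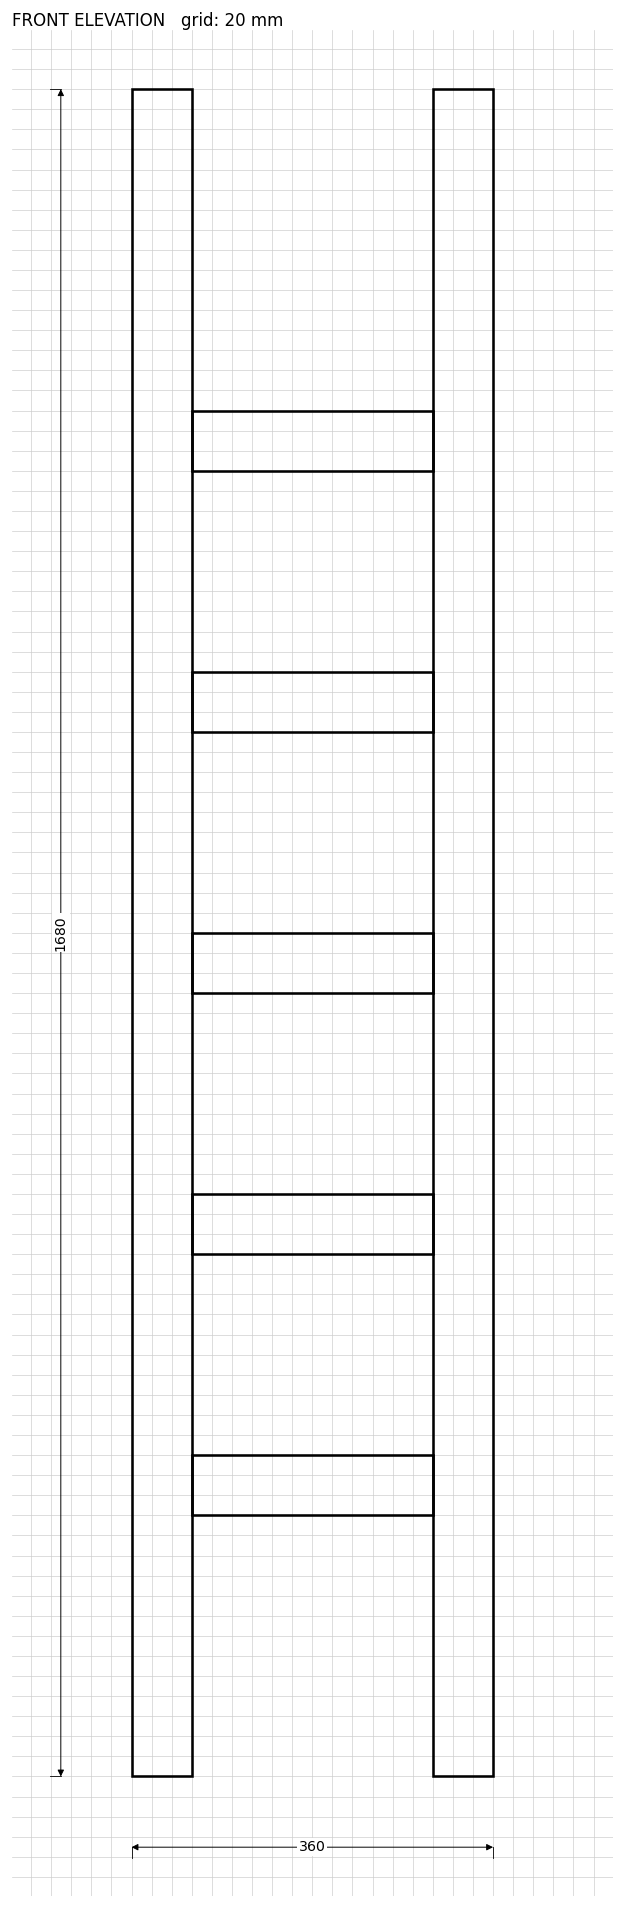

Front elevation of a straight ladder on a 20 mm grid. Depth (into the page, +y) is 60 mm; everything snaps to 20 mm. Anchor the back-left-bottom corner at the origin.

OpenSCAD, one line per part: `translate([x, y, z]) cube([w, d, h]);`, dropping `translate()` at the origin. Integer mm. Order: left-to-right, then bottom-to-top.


cube([60, 60, 1680]);
translate([60, 0, 260]) cube([240, 60, 60]);
translate([60, 0, 520]) cube([240, 60, 60]);
translate([60, 0, 780]) cube([240, 60, 60]);
translate([60, 0, 1040]) cube([240, 60, 60]);
translate([60, 0, 1300]) cube([240, 60, 60]);
translate([300, 0, 0]) cube([60, 60, 1680]);


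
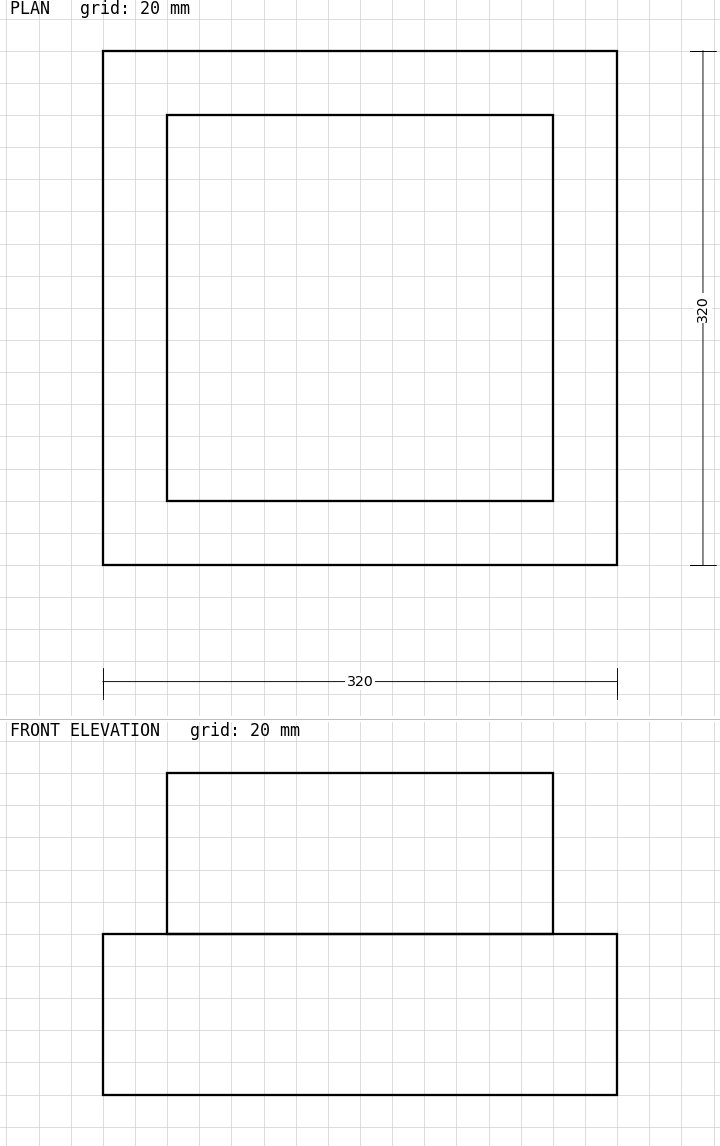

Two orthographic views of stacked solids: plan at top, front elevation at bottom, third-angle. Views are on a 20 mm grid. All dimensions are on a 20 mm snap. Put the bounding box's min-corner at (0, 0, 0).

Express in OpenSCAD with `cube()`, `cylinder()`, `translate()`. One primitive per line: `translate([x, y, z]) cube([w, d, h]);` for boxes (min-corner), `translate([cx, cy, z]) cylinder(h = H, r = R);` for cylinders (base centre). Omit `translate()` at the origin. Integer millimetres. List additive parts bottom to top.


cube([320, 320, 100]);
translate([40, 40, 100]) cube([240, 240, 100]);


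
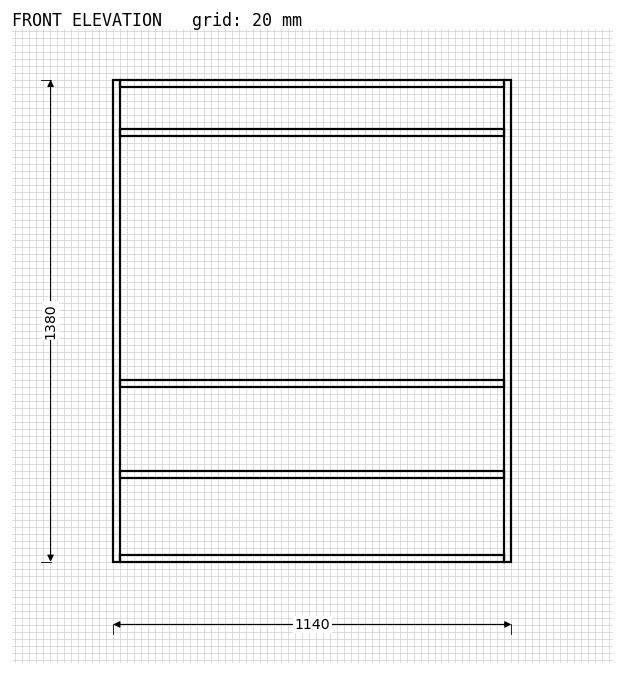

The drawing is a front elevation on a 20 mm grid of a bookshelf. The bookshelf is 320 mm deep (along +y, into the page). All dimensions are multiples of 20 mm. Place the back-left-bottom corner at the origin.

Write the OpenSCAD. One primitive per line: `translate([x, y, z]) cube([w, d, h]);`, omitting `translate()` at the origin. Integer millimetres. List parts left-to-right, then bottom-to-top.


cube([20, 320, 1380]);
translate([20, 0, 0]) cube([1100, 320, 20]);
translate([20, 0, 240]) cube([1100, 320, 20]);
translate([20, 0, 500]) cube([1100, 320, 20]);
translate([20, 0, 1220]) cube([1100, 320, 20]);
translate([20, 0, 1360]) cube([1100, 320, 20]);
translate([1120, 0, 0]) cube([20, 320, 1380]);


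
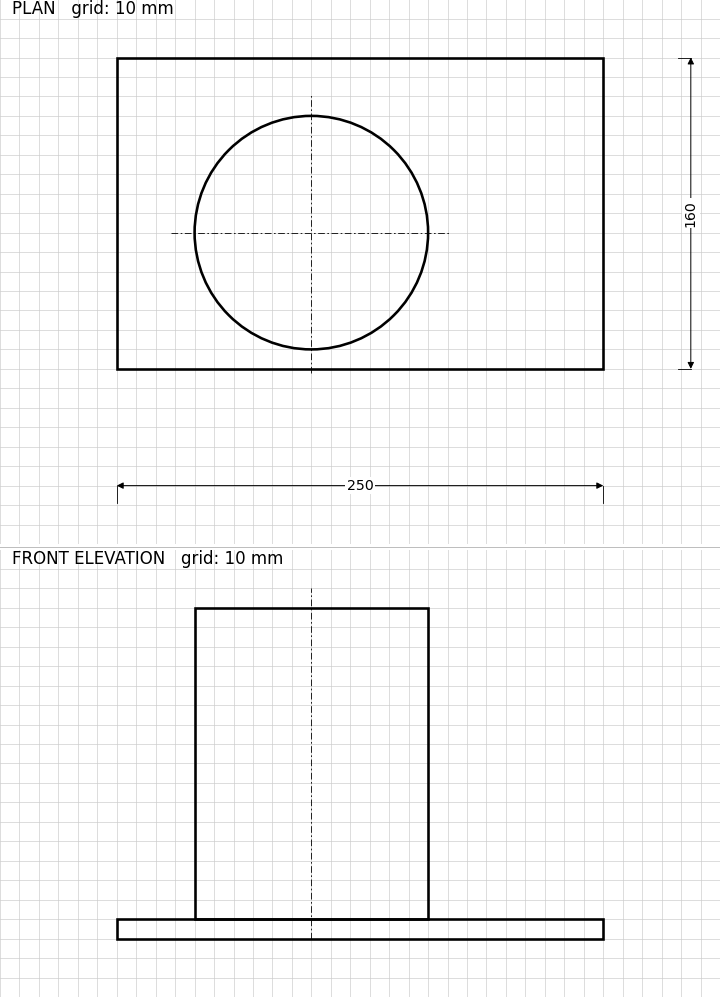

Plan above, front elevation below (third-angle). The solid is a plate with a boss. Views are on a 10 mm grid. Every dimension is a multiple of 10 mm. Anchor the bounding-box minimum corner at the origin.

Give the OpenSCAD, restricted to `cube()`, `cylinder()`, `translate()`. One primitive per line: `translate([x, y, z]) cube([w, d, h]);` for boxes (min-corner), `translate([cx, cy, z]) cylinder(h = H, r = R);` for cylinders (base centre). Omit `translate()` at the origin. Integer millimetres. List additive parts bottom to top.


cube([250, 160, 10]);
translate([100, 70, 10]) cylinder(h = 160, r = 60);


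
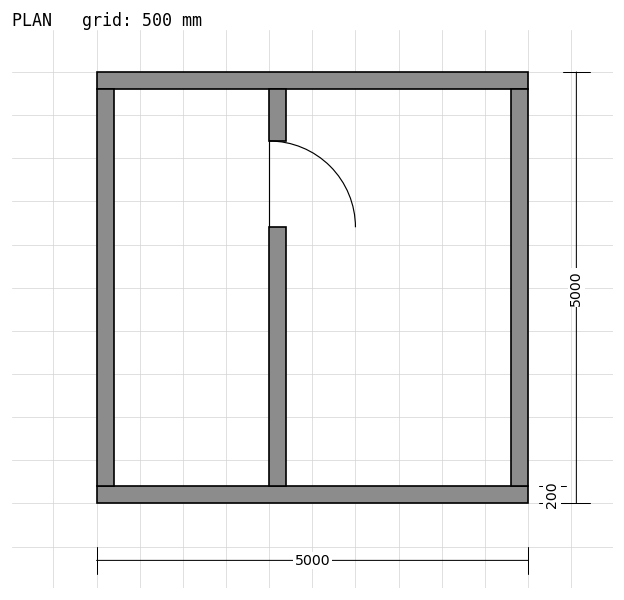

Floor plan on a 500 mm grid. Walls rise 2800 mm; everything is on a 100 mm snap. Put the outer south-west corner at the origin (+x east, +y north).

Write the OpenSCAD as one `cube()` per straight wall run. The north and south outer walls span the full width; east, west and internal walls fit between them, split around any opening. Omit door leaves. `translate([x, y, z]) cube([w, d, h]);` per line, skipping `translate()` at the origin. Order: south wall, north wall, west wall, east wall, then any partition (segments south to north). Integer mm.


cube([5000, 200, 2800]);
translate([0, 4800, 0]) cube([5000, 200, 2800]);
translate([0, 200, 0]) cube([200, 4600, 2800]);
translate([4800, 200, 0]) cube([200, 4600, 2800]);
translate([2000, 200, 0]) cube([200, 3000, 2800]);
translate([2000, 4200, 0]) cube([200, 600, 2800]);


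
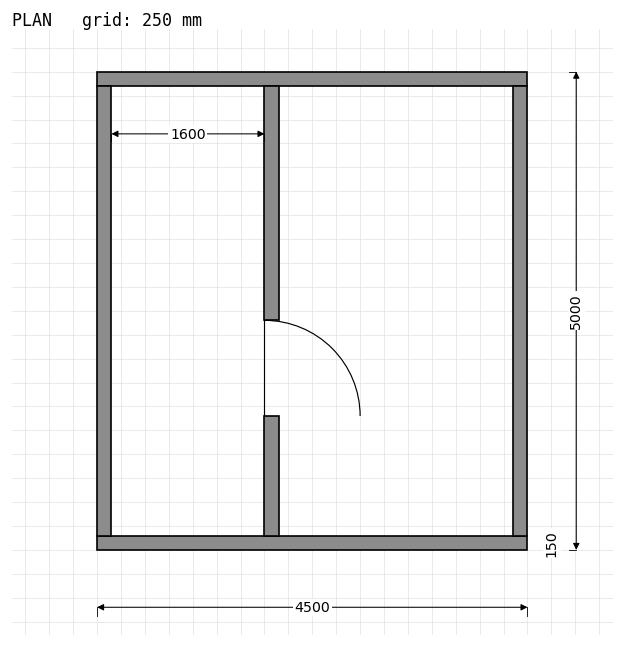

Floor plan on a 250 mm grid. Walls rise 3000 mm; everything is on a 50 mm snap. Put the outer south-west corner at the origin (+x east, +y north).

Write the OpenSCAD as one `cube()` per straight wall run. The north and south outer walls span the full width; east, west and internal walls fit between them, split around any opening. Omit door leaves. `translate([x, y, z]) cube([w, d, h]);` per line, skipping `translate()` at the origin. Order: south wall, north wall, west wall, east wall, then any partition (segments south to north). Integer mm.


cube([4500, 150, 3000]);
translate([0, 4850, 0]) cube([4500, 150, 3000]);
translate([0, 150, 0]) cube([150, 4700, 3000]);
translate([4350, 150, 0]) cube([150, 4700, 3000]);
translate([1750, 150, 0]) cube([150, 1250, 3000]);
translate([1750, 2400, 0]) cube([150, 2450, 3000]);


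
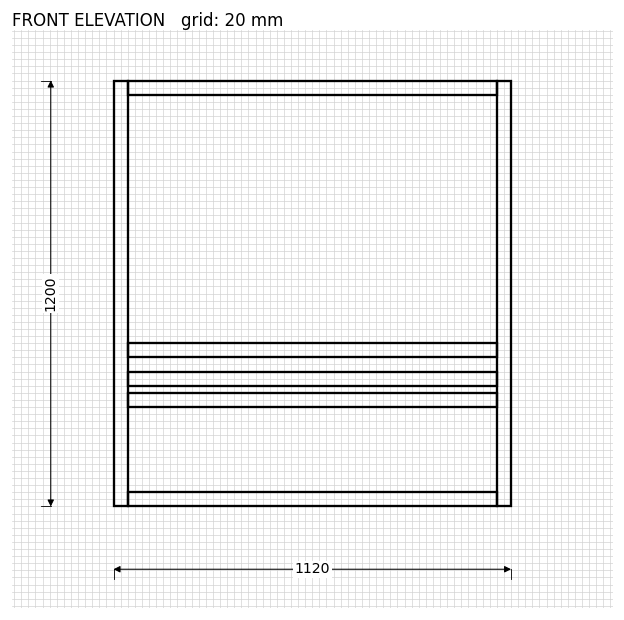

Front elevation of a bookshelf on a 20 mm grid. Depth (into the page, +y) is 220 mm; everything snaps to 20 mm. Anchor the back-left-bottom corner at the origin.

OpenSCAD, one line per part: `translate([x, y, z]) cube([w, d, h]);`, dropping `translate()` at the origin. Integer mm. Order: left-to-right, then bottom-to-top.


cube([40, 220, 1200]);
translate([40, 0, 0]) cube([1040, 220, 40]);
translate([40, 0, 280]) cube([1040, 220, 40]);
translate([40, 0, 340]) cube([1040, 220, 40]);
translate([40, 0, 420]) cube([1040, 220, 40]);
translate([40, 0, 1160]) cube([1040, 220, 40]);
translate([1080, 0, 0]) cube([40, 220, 1200]);
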